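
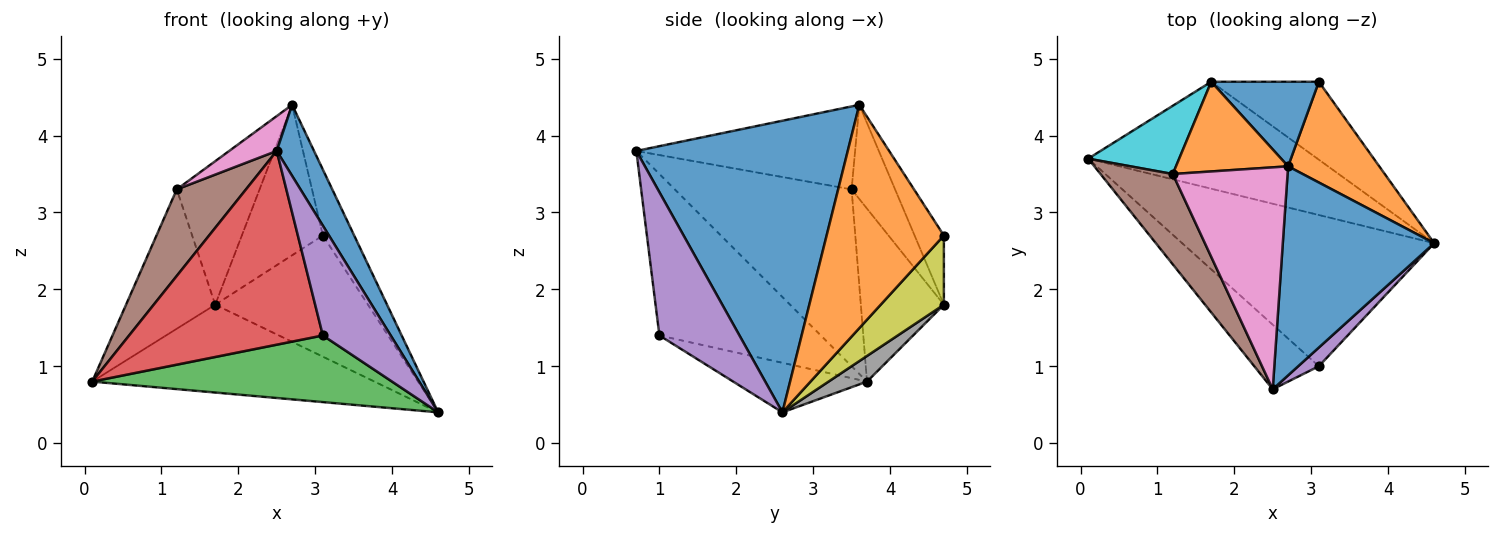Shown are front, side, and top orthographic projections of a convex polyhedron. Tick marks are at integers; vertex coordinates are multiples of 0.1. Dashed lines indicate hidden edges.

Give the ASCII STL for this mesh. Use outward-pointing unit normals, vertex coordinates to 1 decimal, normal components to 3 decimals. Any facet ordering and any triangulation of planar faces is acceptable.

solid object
 facet normal 0.877 -0.155 0.455
  outer loop
   vertex 2.7 3.6 4.4
   vertex 2.5 0.7 3.8
   vertex 4.6 2.6 0.4
  endloop
 endfacet
 facet normal 0.899 0.240 0.367
  outer loop
   vertex 3.1 4.7 2.7
   vertex 2.7 3.6 4.4
   vertex 4.6 2.6 0.4
  endloop
 endfacet
 facet normal -0.177 -0.397 -0.901
  outer loop
   vertex 3.1 1.0 1.4
   vertex 0.1 3.7 0.8
   vertex 4.6 2.6 0.4
  endloop
 endfacet
 facet normal -0.620 -0.744 -0.248
  outer loop
   vertex 3.1 1.0 1.4
   vertex 2.5 0.7 3.8
   vertex 0.1 3.7 0.8
  endloop
 endfacet
 facet normal 0.758 -0.643 0.109
  outer loop
   vertex 3.1 1.0 1.4
   vertex 4.6 2.6 0.4
   vertex 2.5 0.7 3.8
  endloop
 endfacet
 facet normal -0.870 -0.341 0.356
  outer loop
   vertex 1.2 3.5 3.3
   vertex 0.1 3.7 0.8
   vertex 2.5 0.7 3.8
  endloop
 endfacet
 facet normal -0.581 -0.126 0.804
  outer loop
   vertex 1.2 3.5 3.3
   vertex 2.5 0.7 3.8
   vertex 2.7 3.6 4.4
  endloop
 endfacet
 facet normal 0.086 0.632 -0.770
  outer loop
   vertex 1.7 4.7 1.8
   vertex 4.6 2.6 0.4
   vertex 0.1 3.7 0.8
  endloop
 endfacet
 facet normal 0.329 0.794 -0.511
  outer loop
   vertex 1.7 4.7 1.8
   vertex 3.1 4.7 2.7
   vertex 4.6 2.6 0.4
  endloop
 endfacet
 facet normal -0.641 0.689 0.337
  outer loop
   vertex 1.7 4.7 1.8
   vertex 0.1 3.7 0.8
   vertex 1.2 3.5 3.3
  endloop
 endfacet
 facet normal -0.300 0.831 0.467
  outer loop
   vertex 1.7 4.7 1.8
   vertex 2.7 3.6 4.4
   vertex 3.1 4.7 2.7
  endloop
 endfacet
 facet normal -0.407 0.775 0.484
  outer loop
   vertex 1.7 4.7 1.8
   vertex 1.2 3.5 3.3
   vertex 2.7 3.6 4.4
  endloop
 endfacet
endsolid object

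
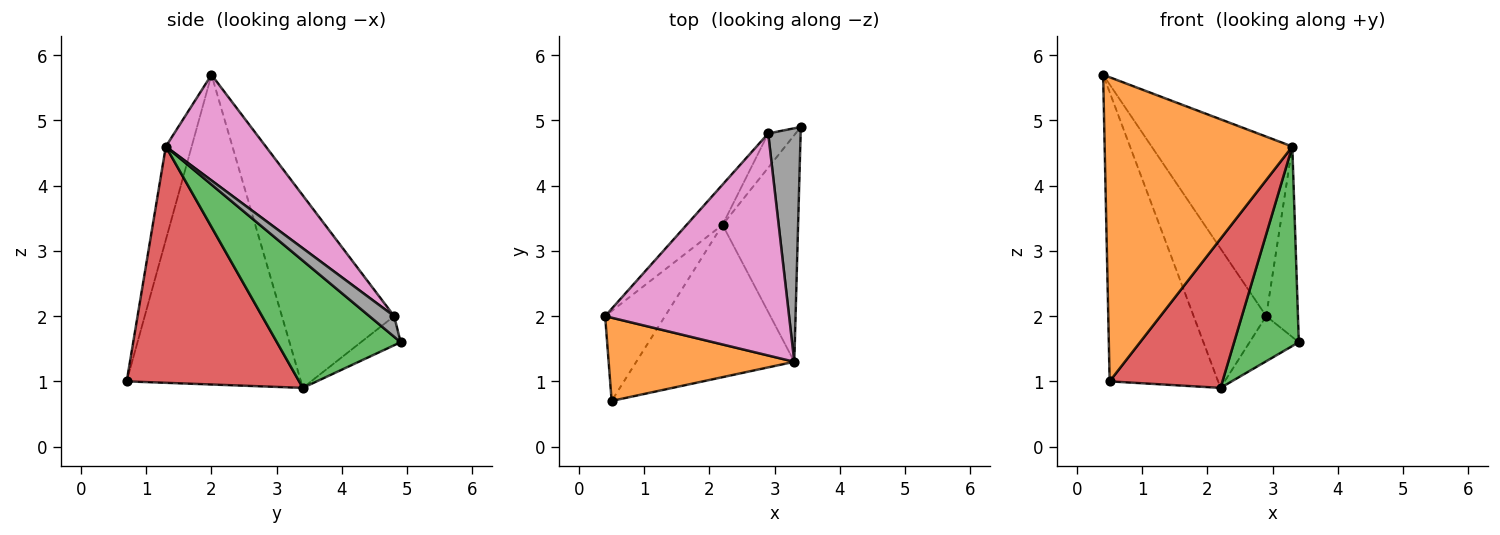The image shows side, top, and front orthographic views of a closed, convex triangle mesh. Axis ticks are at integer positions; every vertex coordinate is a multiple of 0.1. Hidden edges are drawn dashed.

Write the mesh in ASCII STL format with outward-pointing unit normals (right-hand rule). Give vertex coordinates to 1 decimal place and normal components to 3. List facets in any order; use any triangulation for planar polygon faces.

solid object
 facet normal -0.838 0.521 -0.162
  outer loop
   vertex 2.2 3.4 0.9
   vertex 0.5 0.7 1.0
   vertex 0.4 2.0 5.7
  endloop
 endfacet
 facet normal -0.132 -0.956 0.262
  outer loop
   vertex 3.3 1.3 4.6
   vertex 0.4 2.0 5.7
   vertex 0.5 0.7 1.0
  endloop
 endfacet
 facet normal 0.784 -0.410 -0.466
  outer loop
   vertex 3.3 1.3 4.6
   vertex 2.2 3.4 0.9
   vertex 3.4 4.9 1.6
  endloop
 endfacet
 facet normal 0.730 -0.478 -0.488
  outer loop
   vertex 3.3 1.3 4.6
   vertex 0.5 0.7 1.0
   vertex 2.2 3.4 0.9
  endloop
 endfacet
 facet normal -0.830 0.536 -0.155
  outer loop
   vertex 2.9 4.8 2.0
   vertex 2.2 3.4 0.9
   vertex 0.4 2.0 5.7
  endloop
 endfacet
 facet normal -0.541 0.670 -0.509
  outer loop
   vertex 2.9 4.8 2.0
   vertex 3.4 4.9 1.6
   vertex 2.2 3.4 0.9
  endloop
 endfacet
 facet normal 0.408 0.574 0.710
  outer loop
   vertex 2.9 4.8 2.0
   vertex 0.4 2.0 5.7
   vertex 3.3 1.3 4.6
  endloop
 endfacet
 facet normal 0.443 0.567 0.695
  outer loop
   vertex 2.9 4.8 2.0
   vertex 3.3 1.3 4.6
   vertex 3.4 4.9 1.6
  endloop
 endfacet
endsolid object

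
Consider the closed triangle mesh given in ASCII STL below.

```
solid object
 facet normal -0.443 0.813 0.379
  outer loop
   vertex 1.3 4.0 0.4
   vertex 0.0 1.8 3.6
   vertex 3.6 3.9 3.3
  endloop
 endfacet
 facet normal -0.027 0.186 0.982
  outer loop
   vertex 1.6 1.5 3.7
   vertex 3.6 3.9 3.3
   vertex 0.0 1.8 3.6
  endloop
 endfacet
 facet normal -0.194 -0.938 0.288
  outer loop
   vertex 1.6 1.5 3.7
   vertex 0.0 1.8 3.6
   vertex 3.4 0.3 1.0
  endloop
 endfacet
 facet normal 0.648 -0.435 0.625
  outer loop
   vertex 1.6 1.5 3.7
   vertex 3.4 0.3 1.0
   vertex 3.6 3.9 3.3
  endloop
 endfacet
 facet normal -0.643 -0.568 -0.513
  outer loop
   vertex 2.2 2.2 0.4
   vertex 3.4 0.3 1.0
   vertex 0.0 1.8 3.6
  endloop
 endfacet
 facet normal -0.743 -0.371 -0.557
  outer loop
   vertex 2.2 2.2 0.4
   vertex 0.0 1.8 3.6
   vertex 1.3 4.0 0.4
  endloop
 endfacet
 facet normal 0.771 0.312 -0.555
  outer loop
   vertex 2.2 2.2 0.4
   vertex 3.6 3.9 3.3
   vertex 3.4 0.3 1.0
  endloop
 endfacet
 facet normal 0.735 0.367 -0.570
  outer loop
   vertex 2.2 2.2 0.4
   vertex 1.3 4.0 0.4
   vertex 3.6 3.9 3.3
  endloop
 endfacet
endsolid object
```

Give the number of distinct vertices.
6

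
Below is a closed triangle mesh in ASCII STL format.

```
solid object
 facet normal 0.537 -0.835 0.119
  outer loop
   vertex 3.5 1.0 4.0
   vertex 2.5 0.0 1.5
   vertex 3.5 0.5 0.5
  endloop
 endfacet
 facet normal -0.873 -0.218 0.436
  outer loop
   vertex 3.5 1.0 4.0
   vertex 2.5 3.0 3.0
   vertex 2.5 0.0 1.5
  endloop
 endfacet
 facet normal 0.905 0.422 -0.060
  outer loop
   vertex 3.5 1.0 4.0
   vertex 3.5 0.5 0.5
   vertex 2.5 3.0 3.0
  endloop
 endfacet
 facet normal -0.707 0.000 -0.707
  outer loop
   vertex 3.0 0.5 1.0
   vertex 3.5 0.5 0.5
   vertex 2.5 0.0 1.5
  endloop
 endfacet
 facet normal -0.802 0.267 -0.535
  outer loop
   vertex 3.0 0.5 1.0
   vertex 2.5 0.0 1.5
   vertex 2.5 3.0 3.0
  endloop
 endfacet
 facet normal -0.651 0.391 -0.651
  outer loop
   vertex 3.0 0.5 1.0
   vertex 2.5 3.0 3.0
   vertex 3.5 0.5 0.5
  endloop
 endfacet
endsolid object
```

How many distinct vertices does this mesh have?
5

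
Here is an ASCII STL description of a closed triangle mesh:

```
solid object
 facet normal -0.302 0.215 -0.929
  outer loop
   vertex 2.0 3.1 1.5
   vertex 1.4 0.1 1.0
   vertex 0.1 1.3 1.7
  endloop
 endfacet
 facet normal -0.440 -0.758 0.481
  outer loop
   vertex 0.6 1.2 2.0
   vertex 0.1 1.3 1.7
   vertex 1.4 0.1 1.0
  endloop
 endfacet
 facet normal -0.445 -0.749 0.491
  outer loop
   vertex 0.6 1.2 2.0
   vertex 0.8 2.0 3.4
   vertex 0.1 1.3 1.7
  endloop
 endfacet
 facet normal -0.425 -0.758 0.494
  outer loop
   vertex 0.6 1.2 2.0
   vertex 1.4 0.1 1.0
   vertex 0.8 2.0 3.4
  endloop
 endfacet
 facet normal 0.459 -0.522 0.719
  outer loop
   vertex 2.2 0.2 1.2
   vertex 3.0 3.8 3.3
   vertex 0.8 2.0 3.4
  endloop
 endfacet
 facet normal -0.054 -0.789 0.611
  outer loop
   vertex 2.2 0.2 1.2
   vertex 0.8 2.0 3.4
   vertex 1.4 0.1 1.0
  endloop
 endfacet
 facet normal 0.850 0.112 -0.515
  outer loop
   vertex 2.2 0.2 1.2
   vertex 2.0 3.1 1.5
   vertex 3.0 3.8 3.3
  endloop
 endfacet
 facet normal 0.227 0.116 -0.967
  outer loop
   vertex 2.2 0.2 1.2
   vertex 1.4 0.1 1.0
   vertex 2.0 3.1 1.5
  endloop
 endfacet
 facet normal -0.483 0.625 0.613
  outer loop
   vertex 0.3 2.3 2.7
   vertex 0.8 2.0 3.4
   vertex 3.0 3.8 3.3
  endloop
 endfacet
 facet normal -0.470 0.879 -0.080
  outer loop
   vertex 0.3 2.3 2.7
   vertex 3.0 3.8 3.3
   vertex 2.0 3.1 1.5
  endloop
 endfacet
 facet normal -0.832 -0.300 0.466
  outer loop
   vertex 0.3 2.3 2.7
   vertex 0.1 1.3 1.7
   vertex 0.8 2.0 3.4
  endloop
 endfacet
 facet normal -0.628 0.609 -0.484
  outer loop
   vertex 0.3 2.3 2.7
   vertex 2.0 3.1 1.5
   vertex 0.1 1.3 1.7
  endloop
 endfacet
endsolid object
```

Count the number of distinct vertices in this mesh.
8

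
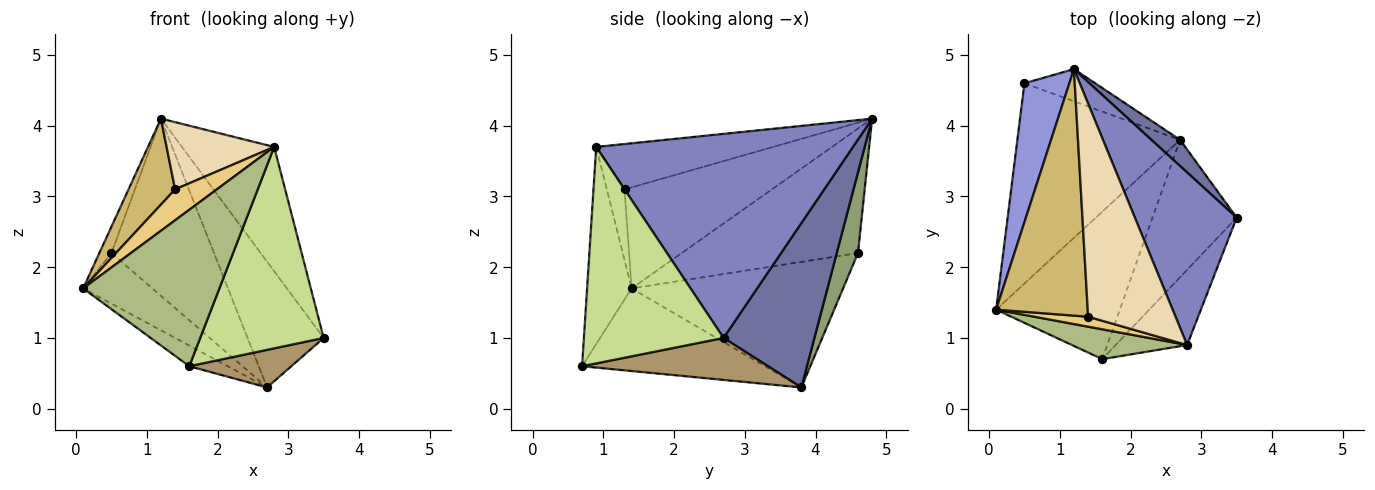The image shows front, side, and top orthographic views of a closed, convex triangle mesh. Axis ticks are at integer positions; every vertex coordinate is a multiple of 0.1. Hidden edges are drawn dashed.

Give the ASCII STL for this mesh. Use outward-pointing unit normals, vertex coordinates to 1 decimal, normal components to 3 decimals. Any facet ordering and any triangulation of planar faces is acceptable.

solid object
 facet normal 0.760 0.637 0.132
  outer loop
   vertex 2.7 3.8 0.3
   vertex 1.2 4.8 4.1
   vertex 3.5 2.7 1.0
  endloop
 endfacet
 facet normal 0.852 0.306 0.425
  outer loop
   vertex 2.8 0.9 3.7
   vertex 3.5 2.7 1.0
   vertex 1.2 4.8 4.1
  endloop
 endfacet
 facet normal -0.939 0.064 0.339
  outer loop
   vertex 0.5 4.6 2.2
   vertex 0.1 1.4 1.7
   vertex 1.2 4.8 4.1
  endloop
 endfacet
 facet normal -0.599 0.196 -0.776
  outer loop
   vertex 0.5 4.6 2.2
   vertex 2.7 3.8 0.3
   vertex 0.1 1.4 1.7
  endloop
 endfacet
 facet normal 0.199 0.964 -0.175
  outer loop
   vertex 0.5 4.6 2.2
   vertex 1.2 4.8 4.1
   vertex 2.7 3.8 0.3
  endloop
 endfacet
 facet normal -0.305 -0.935 0.179
  outer loop
   vertex 1.6 0.7 0.6
   vertex 2.8 0.9 3.7
   vertex 0.1 1.4 1.7
  endloop
 endfacet
 facet normal 0.727 -0.643 -0.240
  outer loop
   vertex 1.6 0.7 0.6
   vertex 3.5 2.7 1.0
   vertex 2.8 0.9 3.7
  endloop
 endfacet
 facet normal -0.552 0.116 -0.826
  outer loop
   vertex 1.6 0.7 0.6
   vertex 0.1 1.4 1.7
   vertex 2.7 3.8 0.3
  endloop
 endfacet
 facet normal 0.433 -0.238 -0.869
  outer loop
   vertex 1.6 0.7 0.6
   vertex 2.7 3.8 0.3
   vertex 3.5 2.7 1.0
  endloop
 endfacet
 facet normal -0.722 -0.228 0.654
  outer loop
   vertex 1.4 1.3 3.1
   vertex 1.2 4.8 4.1
   vertex 0.1 1.4 1.7
  endloop
 endfacet
 facet normal -0.374 -0.883 0.284
  outer loop
   vertex 1.4 1.3 3.1
   vertex 0.1 1.4 1.7
   vertex 2.8 0.9 3.7
  endloop
 endfacet
 facet normal -0.443 -0.270 0.855
  outer loop
   vertex 1.4 1.3 3.1
   vertex 2.8 0.9 3.7
   vertex 1.2 4.8 4.1
  endloop
 endfacet
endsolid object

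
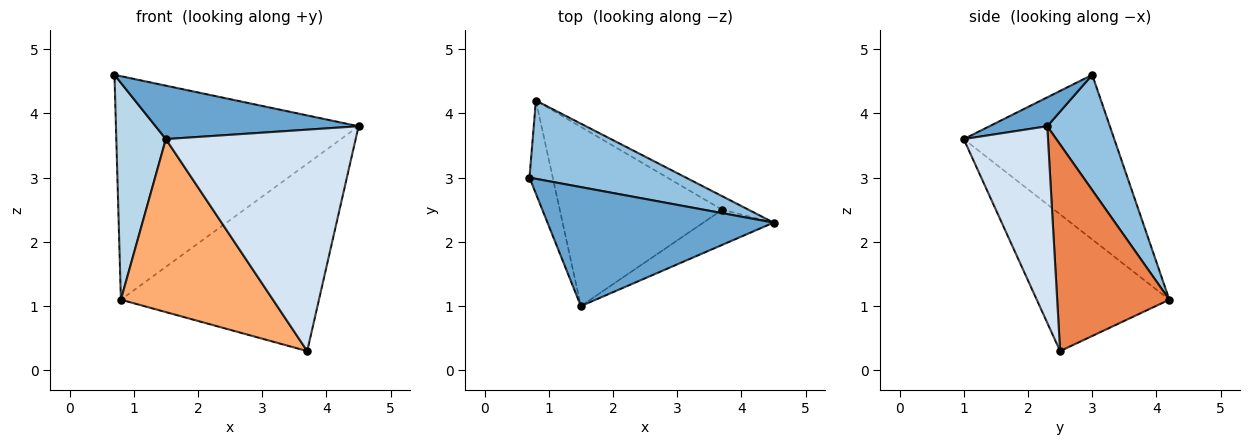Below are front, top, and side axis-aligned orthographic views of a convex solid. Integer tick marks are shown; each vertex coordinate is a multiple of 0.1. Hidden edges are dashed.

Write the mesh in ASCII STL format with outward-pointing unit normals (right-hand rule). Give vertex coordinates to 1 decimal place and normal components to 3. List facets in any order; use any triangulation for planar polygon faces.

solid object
 facet normal 0.116 -0.407 0.906
  outer loop
   vertex 1.5 1.0 3.6
   vertex 4.5 2.3 3.8
   vertex 0.7 3.0 4.6
  endloop
 endfacet
 facet normal 0.237 0.917 0.321
  outer loop
   vertex 0.8 4.2 1.1
   vertex 0.7 3.0 4.6
   vertex 4.5 2.3 3.8
  endloop
 endfacet
 facet normal -0.941 -0.310 -0.133
  outer loop
   vertex 0.8 4.2 1.1
   vertex 1.5 1.0 3.6
   vertex 0.7 3.0 4.6
  endloop
 endfacet
 facet normal 0.402 -0.905 -0.143
  outer loop
   vertex 3.7 2.5 0.3
   vertex 4.5 2.3 3.8
   vertex 1.5 1.0 3.6
  endloop
 endfacet
 facet normal 0.492 0.868 -0.063
  outer loop
   vertex 3.7 2.5 0.3
   vertex 0.8 4.2 1.1
   vertex 4.5 2.3 3.8
  endloop
 endfacet
 facet normal -0.518 -0.594 -0.615
  outer loop
   vertex 3.7 2.5 0.3
   vertex 1.5 1.0 3.6
   vertex 0.8 4.2 1.1
  endloop
 endfacet
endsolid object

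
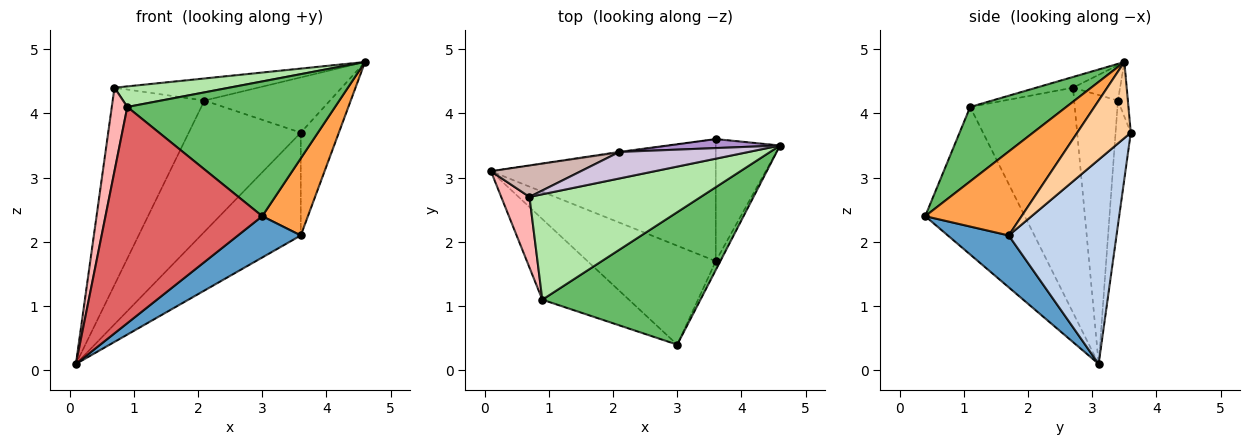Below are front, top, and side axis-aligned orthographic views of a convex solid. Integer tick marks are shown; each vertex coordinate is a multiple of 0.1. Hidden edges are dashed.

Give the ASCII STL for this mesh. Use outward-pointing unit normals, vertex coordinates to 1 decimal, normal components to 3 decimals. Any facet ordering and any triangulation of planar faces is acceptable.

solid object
 facet normal 0.350 -0.361 -0.865
  outer loop
   vertex 3.6 1.7 2.1
   vertex 3.0 0.4 2.4
   vertex 0.1 3.1 0.1
  endloop
 endfacet
 facet normal 0.571 0.529 -0.628
  outer loop
   vertex 3.6 1.7 2.1
   vertex 0.1 3.1 0.1
   vertex 3.6 3.6 3.7
  endloop
 endfacet
 facet normal 0.903 -0.428 -0.049
  outer loop
   vertex 3.6 1.7 2.1
   vertex 4.6 3.5 4.8
   vertex 3.0 0.4 2.4
  endloop
 endfacet
 facet normal 0.671 0.477 -0.567
  outer loop
   vertex 3.6 1.7 2.1
   vertex 3.6 3.6 3.7
   vertex 4.6 3.5 4.8
  endloop
 endfacet
 facet normal 0.313 -0.677 0.666
  outer loop
   vertex 0.9 1.1 4.1
   vertex 3.0 0.4 2.4
   vertex 4.6 3.5 4.8
  endloop
 endfacet
 facet normal -0.061 -0.191 0.980
  outer loop
   vertex 0.9 1.1 4.1
   vertex 4.6 3.5 4.8
   vertex 0.7 2.7 4.4
  endloop
 endfacet
 facet normal -0.511 -0.805 -0.300
  outer loop
   vertex 0.9 1.1 4.1
   vertex 0.1 3.1 0.1
   vertex 3.0 0.4 2.4
  endloop
 endfacet
 facet normal -0.982 -0.146 0.123
  outer loop
   vertex 0.9 1.1 4.1
   vertex 0.7 2.7 4.4
   vertex 0.1 3.1 0.1
  endloop
 endfacet
 facet normal -0.078 0.984 0.160
  outer loop
   vertex 2.1 3.4 4.2
   vertex 4.6 3.5 4.8
   vertex 3.6 3.6 3.7
  endloop
 endfacet
 facet normal -0.206 0.626 0.752
  outer loop
   vertex 2.1 3.4 4.2
   vertex 0.7 2.7 4.4
   vertex 4.6 3.5 4.8
  endloop
 endfacet
 facet normal -0.134 0.991 -0.007
  outer loop
   vertex 2.1 3.4 4.2
   vertex 3.6 3.6 3.7
   vertex 0.1 3.1 0.1
  endloop
 endfacet
 facet normal -0.426 0.893 0.143
  outer loop
   vertex 2.1 3.4 4.2
   vertex 0.1 3.1 0.1
   vertex 0.7 2.7 4.4
  endloop
 endfacet
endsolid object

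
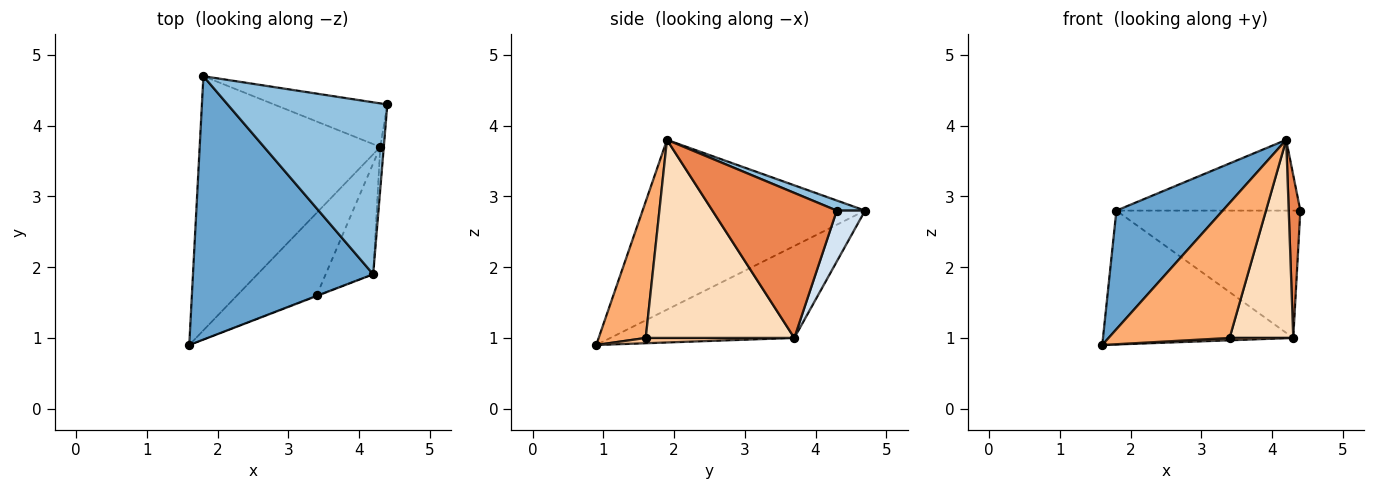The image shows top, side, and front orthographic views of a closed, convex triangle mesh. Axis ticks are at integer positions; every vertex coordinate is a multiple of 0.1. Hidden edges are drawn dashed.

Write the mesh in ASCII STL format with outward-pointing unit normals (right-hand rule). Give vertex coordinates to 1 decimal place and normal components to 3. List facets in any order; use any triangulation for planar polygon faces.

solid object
 facet normal -0.652 -0.312 0.692
  outer loop
   vertex 4.2 1.9 3.8
   vertex 1.8 4.7 2.8
   vertex 1.6 0.9 0.9
  endloop
 endfacet
 facet normal 0.058 0.380 0.923
  outer loop
   vertex 4.2 1.9 3.8
   vertex 4.4 4.3 2.8
   vertex 1.8 4.7 2.8
  endloop
 endfacet
 facet normal -0.411 0.425 -0.807
  outer loop
   vertex 4.3 3.7 1.0
   vertex 1.6 0.9 0.9
   vertex 1.8 4.7 2.8
  endloop
 endfacet
 facet normal 0.144 0.936 -0.320
  outer loop
   vertex 4.3 3.7 1.0
   vertex 1.8 4.7 2.8
   vertex 4.4 4.3 2.8
  endloop
 endfacet
 facet normal 0.995 -0.093 -0.024
  outer loop
   vertex 4.3 3.7 1.0
   vertex 4.4 4.3 2.8
   vertex 4.2 1.9 3.8
  endloop
 endfacet
 facet normal 0.363 -0.932 -0.004
  outer loop
   vertex 3.4 1.6 1.0
   vertex 4.2 1.9 3.8
   vertex 1.6 0.9 0.9
  endloop
 endfacet
 facet normal 0.066 -0.028 -0.997
  outer loop
   vertex 3.4 1.6 1.0
   vertex 1.6 0.9 0.9
   vertex 4.3 3.7 1.0
  endloop
 endfacet
 facet normal 0.898 -0.385 -0.215
  outer loop
   vertex 3.4 1.6 1.0
   vertex 4.3 3.7 1.0
   vertex 4.2 1.9 3.8
  endloop
 endfacet
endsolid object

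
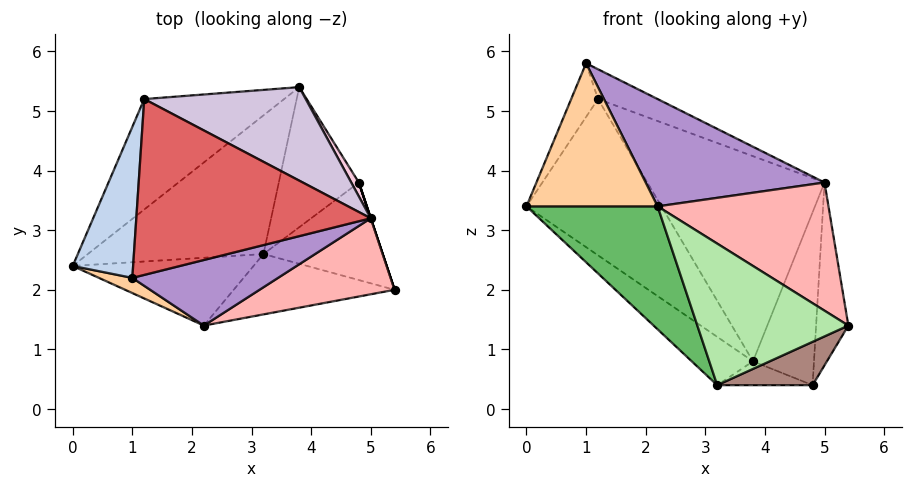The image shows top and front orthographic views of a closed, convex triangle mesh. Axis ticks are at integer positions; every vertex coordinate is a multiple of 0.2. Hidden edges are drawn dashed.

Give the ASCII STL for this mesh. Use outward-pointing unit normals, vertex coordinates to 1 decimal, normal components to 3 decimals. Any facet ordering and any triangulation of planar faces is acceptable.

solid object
 facet normal -0.721 0.566 -0.400
  outer loop
   vertex 1.2 5.2 5.2
   vertex 3.8 5.4 0.8
   vertex 0.0 2.4 3.4
  endloop
 endfacet
 facet normal -0.910 0.139 0.391
  outer loop
   vertex 1.2 5.2 5.2
   vertex 0.0 2.4 3.4
   vertex 1.0 2.2 5.8
  endloop
 endfacet
 facet normal -0.671 0.244 -0.700
  outer loop
   vertex 3.2 2.6 0.4
   vertex 0.0 2.4 3.4
   vertex 3.8 5.4 0.8
  endloop
 endfacet
 facet normal -0.412 -0.906 0.096
  outer loop
   vertex 2.2 1.4 3.4
   vertex 1.0 2.2 5.8
   vertex 0.0 2.4 3.4
  endloop
 endfacet
 facet normal -0.370 -0.814 -0.449
  outer loop
   vertex 2.2 1.4 3.4
   vertex 0.0 2.4 3.4
   vertex 3.2 2.6 0.4
  endloop
 endfacet
 facet normal -0.072 -0.917 -0.391
  outer loop
   vertex 2.2 1.4 3.4
   vertex 3.2 2.6 0.4
   vertex 5.4 2.0 1.4
  endloop
 endfacet
 facet normal 0.411 0.152 0.899
  outer loop
   vertex 5.0 3.2 3.8
   vertex 1.2 5.2 5.2
   vertex 1.0 2.2 5.8
  endloop
 endfacet
 facet normal 0.433 -0.775 0.460
  outer loop
   vertex 5.0 3.2 3.8
   vertex 2.2 1.4 3.4
   vertex 5.4 2.0 1.4
  endloop
 endfacet
 facet normal 0.428 -0.771 0.471
  outer loop
   vertex 5.0 3.2 3.8
   vertex 1.0 2.2 5.8
   vertex 2.2 1.4 3.4
  endloop
 endfacet
 facet normal 0.534 0.769 0.351
  outer loop
   vertex 5.0 3.2 3.8
   vertex 3.8 5.4 0.8
   vertex 1.2 5.2 5.2
  endloop
 endfacet
 facet normal 0.291 -0.389 -0.874
  outer loop
   vertex 4.8 3.8 0.4
   vertex 5.4 2.0 1.4
   vertex 3.2 2.6 0.4
  endloop
 endfacet
 facet normal -0.125 0.166 -0.978
  outer loop
   vertex 4.8 3.8 0.4
   vertex 3.2 2.6 0.4
   vertex 3.8 5.4 0.8
  endloop
 endfacet
 facet normal 0.949 0.316 0.000
  outer loop
   vertex 4.8 3.8 0.4
   vertex 5.0 3.2 3.8
   vertex 5.4 2.0 1.4
  endloop
 endfacet
 facet normal 0.852 0.522 0.042
  outer loop
   vertex 4.8 3.8 0.4
   vertex 3.8 5.4 0.8
   vertex 5.0 3.2 3.8
  endloop
 endfacet
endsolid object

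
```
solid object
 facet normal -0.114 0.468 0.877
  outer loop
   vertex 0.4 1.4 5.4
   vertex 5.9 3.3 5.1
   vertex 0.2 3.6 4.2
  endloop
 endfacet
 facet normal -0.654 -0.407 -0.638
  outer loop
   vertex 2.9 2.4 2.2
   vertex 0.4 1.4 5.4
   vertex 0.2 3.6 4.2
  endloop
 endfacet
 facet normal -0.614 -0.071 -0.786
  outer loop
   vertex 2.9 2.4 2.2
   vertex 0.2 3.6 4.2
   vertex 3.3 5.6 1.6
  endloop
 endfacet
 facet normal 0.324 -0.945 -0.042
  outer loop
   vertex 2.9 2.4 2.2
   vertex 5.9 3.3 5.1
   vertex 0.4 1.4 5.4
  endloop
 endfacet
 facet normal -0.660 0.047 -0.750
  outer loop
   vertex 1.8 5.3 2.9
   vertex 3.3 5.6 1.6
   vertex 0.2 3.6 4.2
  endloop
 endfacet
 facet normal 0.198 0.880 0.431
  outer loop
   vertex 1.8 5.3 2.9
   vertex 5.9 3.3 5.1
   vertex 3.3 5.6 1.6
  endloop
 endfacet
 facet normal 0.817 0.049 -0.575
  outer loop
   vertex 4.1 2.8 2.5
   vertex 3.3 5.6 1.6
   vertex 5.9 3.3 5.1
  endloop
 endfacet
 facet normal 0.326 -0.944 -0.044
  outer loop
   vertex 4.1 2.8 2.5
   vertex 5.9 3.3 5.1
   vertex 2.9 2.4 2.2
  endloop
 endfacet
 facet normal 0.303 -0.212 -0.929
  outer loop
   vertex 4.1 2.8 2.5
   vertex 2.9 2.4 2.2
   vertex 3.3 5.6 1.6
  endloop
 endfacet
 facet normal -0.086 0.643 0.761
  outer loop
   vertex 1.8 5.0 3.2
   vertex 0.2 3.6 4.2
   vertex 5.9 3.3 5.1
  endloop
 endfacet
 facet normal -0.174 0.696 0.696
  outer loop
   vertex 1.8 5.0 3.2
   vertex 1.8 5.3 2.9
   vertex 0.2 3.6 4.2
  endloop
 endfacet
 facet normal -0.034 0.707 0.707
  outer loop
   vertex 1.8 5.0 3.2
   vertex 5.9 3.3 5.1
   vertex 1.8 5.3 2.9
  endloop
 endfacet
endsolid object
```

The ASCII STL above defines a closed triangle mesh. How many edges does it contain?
18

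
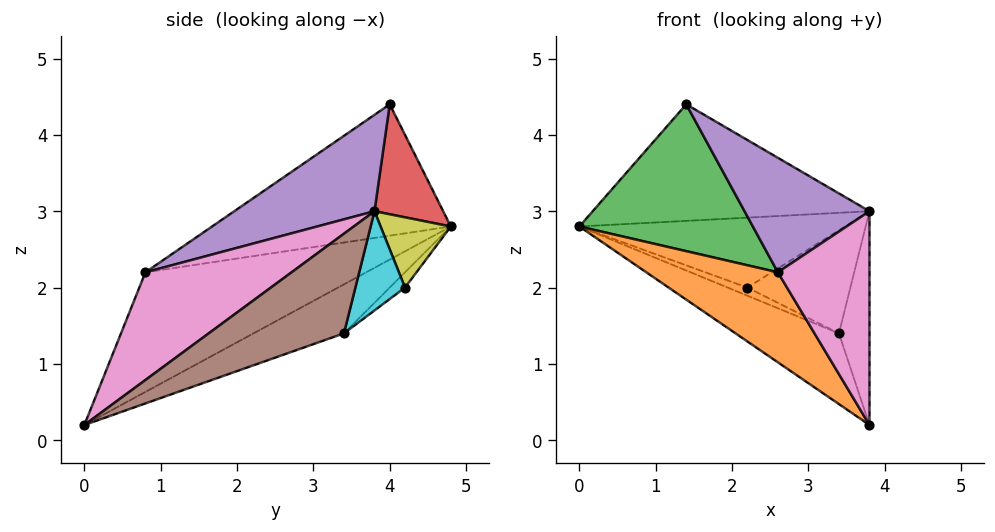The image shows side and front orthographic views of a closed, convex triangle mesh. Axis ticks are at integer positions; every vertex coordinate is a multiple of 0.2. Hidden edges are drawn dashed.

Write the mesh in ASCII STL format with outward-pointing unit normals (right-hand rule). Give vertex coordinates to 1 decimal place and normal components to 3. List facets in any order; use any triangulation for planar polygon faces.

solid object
 facet normal -0.258 0.294 -0.920
  outer loop
   vertex 3.4 3.4 1.4
   vertex 3.8 0.0 0.2
   vertex 0.0 4.8 2.8
  endloop
 endfacet
 facet normal -0.820 -0.489 -0.297
  outer loop
   vertex 2.6 0.8 2.2
   vertex 0.0 4.8 2.8
   vertex 3.8 0.0 0.2
  endloop
 endfacet
 facet normal -0.747 -0.543 0.382
  outer loop
   vertex 2.6 0.8 2.2
   vertex 1.4 4.0 4.4
   vertex 0.0 4.8 2.8
  endloop
 endfacet
 facet normal 0.232 0.936 0.265
  outer loop
   vertex 3.8 3.8 3.0
   vertex 0.0 4.8 2.8
   vertex 1.4 4.0 4.4
  endloop
 endfacet
 facet normal 0.439 -0.391 0.809
  outer loop
   vertex 3.8 3.8 3.0
   vertex 1.4 4.0 4.4
   vertex 2.6 0.8 2.2
  endloop
 endfacet
 facet normal 0.935 0.211 -0.286
  outer loop
   vertex 3.8 3.8 3.0
   vertex 3.8 0.0 0.2
   vertex 3.4 3.4 1.4
  endloop
 endfacet
 facet normal 0.687 -0.431 0.585
  outer loop
   vertex 3.8 3.8 3.0
   vertex 2.6 0.8 2.2
   vertex 3.8 0.0 0.2
  endloop
 endfacet
 facet normal -0.247 0.317 -0.916
  outer loop
   vertex 2.2 4.2 2.0
   vertex 3.4 3.4 1.4
   vertex 0.0 4.8 2.8
  endloop
 endfacet
 facet normal 0.256 0.967 -0.022
  outer loop
   vertex 2.2 4.2 2.0
   vertex 0.0 4.8 2.8
   vertex 3.8 3.8 3.0
  endloop
 endfacet
 facet normal 0.412 0.855 -0.317
  outer loop
   vertex 2.2 4.2 2.0
   vertex 3.8 3.8 3.0
   vertex 3.4 3.4 1.4
  endloop
 endfacet
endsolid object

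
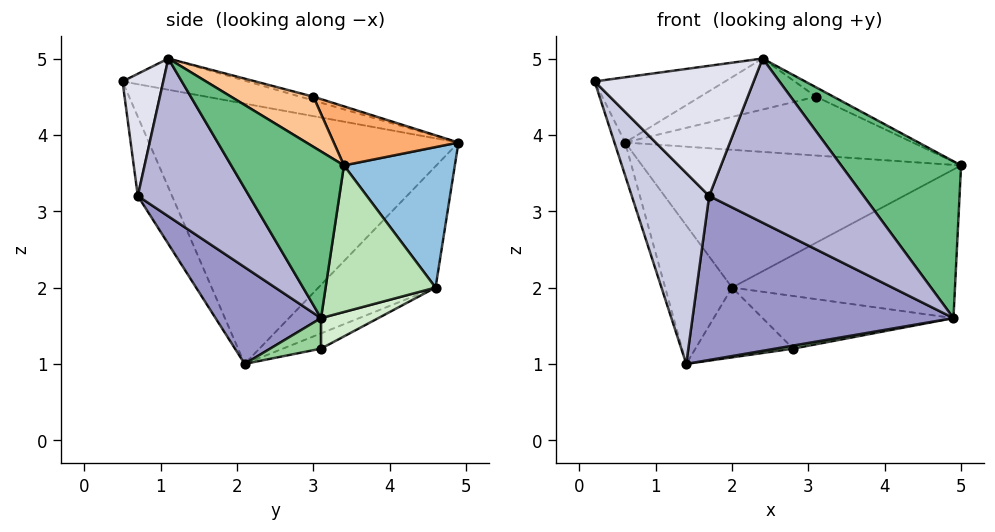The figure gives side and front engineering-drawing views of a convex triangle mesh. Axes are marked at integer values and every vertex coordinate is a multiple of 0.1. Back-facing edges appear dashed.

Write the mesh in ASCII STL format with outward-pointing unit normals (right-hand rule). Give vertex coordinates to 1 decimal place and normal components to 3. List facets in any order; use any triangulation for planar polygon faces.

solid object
 facet normal -0.955 0.033 -0.295
  outer loop
   vertex 1.4 2.1 1.0
   vertex 0.2 0.5 4.7
   vertex 0.6 4.9 3.9
  endloop
 endfacet
 facet normal 0.327 0.941 0.092
  outer loop
   vertex 2.0 4.6 2.0
   vertex 0.6 4.9 3.9
   vertex 5.0 3.4 3.6
  endloop
 endfacet
 facet normal -0.705 0.403 -0.583
  outer loop
   vertex 2.0 4.6 2.0
   vertex 1.4 2.1 1.0
   vertex 0.6 4.9 3.9
  endloop
 endfacet
 facet normal -0.184 0.192 0.964
  outer loop
   vertex 2.4 1.1 5.0
   vertex 0.6 4.9 3.9
   vertex 0.2 0.5 4.7
  endloop
 endfacet
 facet normal -0.156 0.399 -0.904
  outer loop
   vertex 2.8 3.1 1.2
   vertex 1.4 2.1 1.0
   vertex 2.0 4.6 2.0
  endloop
 endfacet
 facet normal 0.249 0.574 0.780
  outer loop
   vertex 3.1 3.0 4.5
   vertex 5.0 3.4 3.6
   vertex 0.6 4.9 3.9
  endloop
 endfacet
 facet normal 0.411 0.087 0.907
  outer loop
   vertex 3.1 3.0 4.5
   vertex 2.4 1.1 5.0
   vertex 5.0 3.4 3.6
  endloop
 endfacet
 facet normal -0.030 0.265 0.964
  outer loop
   vertex 3.1 3.0 4.5
   vertex 0.6 4.9 3.9
   vertex 2.4 1.1 5.0
  endloop
 endfacet
 facet normal 0.683 -0.727 0.075
  outer loop
   vertex 4.9 3.1 1.6
   vertex 5.0 3.4 3.6
   vertex 2.4 1.1 5.0
  endloop
 endfacet
 facet normal 0.187 -0.065 -0.980
  outer loop
   vertex 4.9 3.1 1.6
   vertex 1.4 2.1 1.0
   vertex 2.8 3.1 1.2
  endloop
 endfacet
 facet normal 0.437 0.886 -0.155
  outer loop
   vertex 4.9 3.1 1.6
   vertex 2.0 4.6 2.0
   vertex 5.0 3.4 3.6
  endloop
 endfacet
 facet normal 0.159 0.529 -0.834
  outer loop
   vertex 4.9 3.1 1.6
   vertex 2.8 3.1 1.2
   vertex 2.0 4.6 2.0
  endloop
 endfacet
 facet normal 0.316 -0.780 -0.540
  outer loop
   vertex 1.7 0.7 3.2
   vertex 1.4 2.1 1.0
   vertex 4.9 3.1 1.6
  endloop
 endfacet
 facet normal 0.584 -0.810 -0.047
  outer loop
   vertex 1.7 0.7 3.2
   vertex 4.9 3.1 1.6
   vertex 2.4 1.1 5.0
  endloop
 endfacet
 facet normal -0.358 -0.809 -0.466
  outer loop
   vertex 1.7 0.7 3.2
   vertex 0.2 0.5 4.7
   vertex 1.4 2.1 1.0
  endloop
 endfacet
 facet normal 0.246 -0.962 0.118
  outer loop
   vertex 1.7 0.7 3.2
   vertex 2.4 1.1 5.0
   vertex 0.2 0.5 4.7
  endloop
 endfacet
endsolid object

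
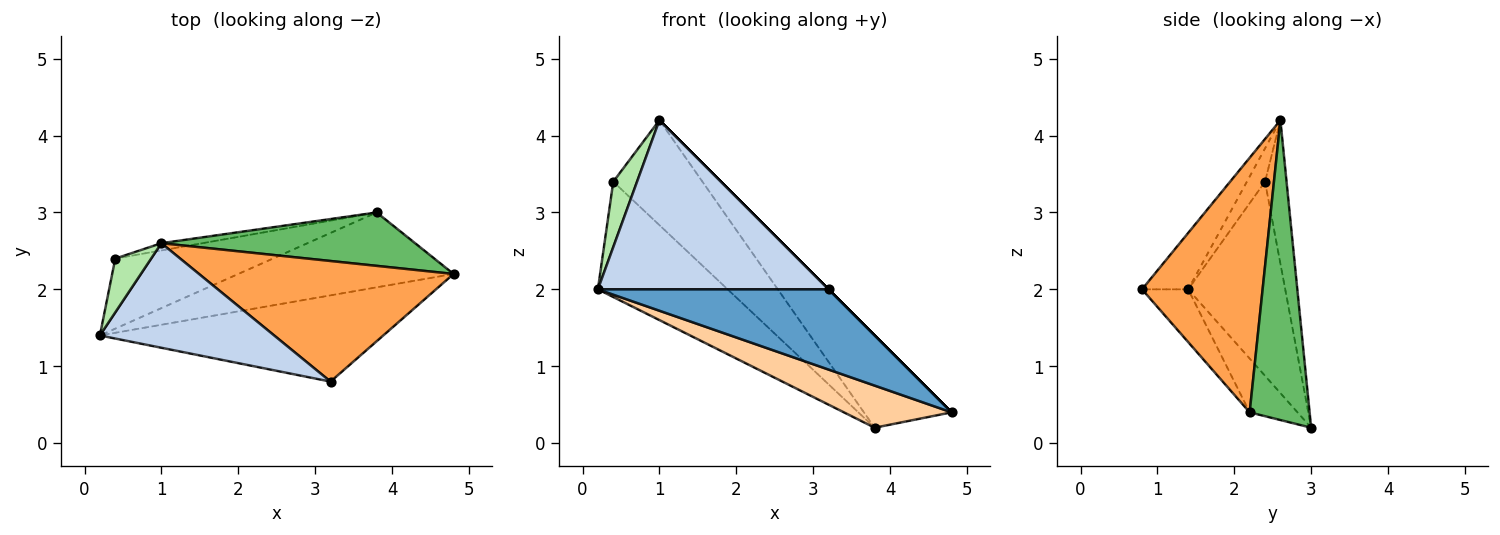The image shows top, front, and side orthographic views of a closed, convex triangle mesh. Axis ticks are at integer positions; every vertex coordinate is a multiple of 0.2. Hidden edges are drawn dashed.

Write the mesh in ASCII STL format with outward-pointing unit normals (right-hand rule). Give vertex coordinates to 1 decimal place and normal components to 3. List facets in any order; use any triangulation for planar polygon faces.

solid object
 facet normal -0.135 -0.675 -0.725
  outer loop
   vertex 3.2 0.8 2.0
   vertex 0.2 1.4 2.0
   vertex 4.8 2.2 0.4
  endloop
 endfacet
 facet normal -0.168 -0.839 0.518
  outer loop
   vertex 1.0 2.6 4.2
   vertex 0.2 1.4 2.0
   vertex 3.2 0.8 2.0
  endloop
 endfacet
 facet normal 0.707 0.000 0.707
  outer loop
   vertex 1.0 2.6 4.2
   vertex 3.2 0.8 2.0
   vertex 4.8 2.2 0.4
  endloop
 endfacet
 facet normal -0.213 -0.479 -0.852
  outer loop
   vertex 3.8 3.0 0.2
   vertex 4.8 2.2 0.4
   vertex 0.2 1.4 2.0
  endloop
 endfacet
 facet normal 0.510 0.745 0.431
  outer loop
   vertex 3.8 3.0 0.2
   vertex 1.0 2.6 4.2
   vertex 4.8 2.2 0.4
  endloop
 endfacet
 facet normal -0.508 -0.665 0.547
  outer loop
   vertex 0.4 2.4 3.4
   vertex 0.2 1.4 2.0
   vertex 1.0 2.6 4.2
  endloop
 endfacet
 facet normal -0.539 0.720 -0.437
  outer loop
   vertex 0.4 2.4 3.4
   vertex 3.8 3.0 0.2
   vertex 0.2 1.4 2.0
  endloop
 endfacet
 facet normal -0.234 0.970 -0.067
  outer loop
   vertex 0.4 2.4 3.4
   vertex 1.0 2.6 4.2
   vertex 3.8 3.0 0.2
  endloop
 endfacet
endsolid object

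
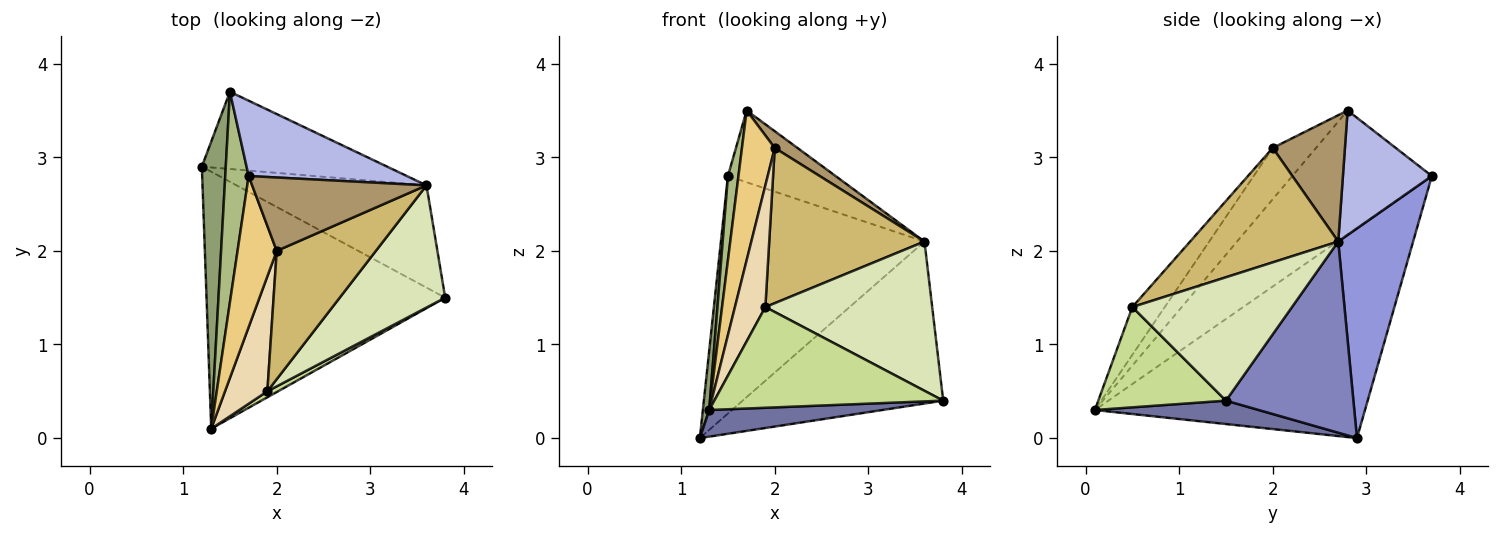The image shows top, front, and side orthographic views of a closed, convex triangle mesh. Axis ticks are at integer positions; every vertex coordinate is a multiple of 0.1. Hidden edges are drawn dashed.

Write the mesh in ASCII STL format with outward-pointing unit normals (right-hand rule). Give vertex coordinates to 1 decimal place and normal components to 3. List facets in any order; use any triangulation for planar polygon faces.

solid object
 facet normal 0.097 -0.103 -0.990
  outer loop
   vertex 1.3 0.1 0.3
   vertex 1.2 2.9 0.0
   vertex 3.8 1.5 0.4
  endloop
 endfacet
 facet normal 0.473 0.745 -0.470
  outer loop
   vertex 3.6 2.7 2.1
   vertex 3.8 1.5 0.4
   vertex 1.2 2.9 0.0
  endloop
 endfacet
 facet normal 0.330 0.898 -0.292
  outer loop
   vertex 1.5 3.7 2.8
   vertex 3.6 2.7 2.1
   vertex 1.2 2.9 0.0
  endloop
 endfacet
 facet normal 0.495 0.599 0.629
  outer loop
   vertex 1.5 3.7 2.8
   vertex 1.7 2.8 3.5
   vertex 3.6 2.7 2.1
  endloop
 endfacet
 facet normal -0.993 -0.023 0.113
  outer loop
   vertex 1.5 3.7 2.8
   vertex 1.2 2.9 0.0
   vertex 1.3 0.1 0.3
  endloop
 endfacet
 facet normal -0.980 -0.074 0.185
  outer loop
   vertex 1.5 3.7 2.8
   vertex 1.3 0.1 0.3
   vertex 1.7 2.8 3.5
  endloop
 endfacet
 facet normal 0.486 -0.872 0.052
  outer loop
   vertex 1.9 0.5 1.4
   vertex 1.3 0.1 0.3
   vertex 3.8 1.5 0.4
  endloop
 endfacet
 facet normal 0.595 -0.622 0.509
  outer loop
   vertex 1.9 0.5 1.4
   vertex 3.8 1.5 0.4
   vertex 3.6 2.7 2.1
  endloop
 endfacet
 facet normal 0.577 -0.182 0.796
  outer loop
   vertex 2.0 2.0 3.1
   vertex 3.6 2.7 2.1
   vertex 1.7 2.8 3.5
  endloop
 endfacet
 facet normal 0.592 -0.621 0.513
  outer loop
   vertex 2.0 2.0 3.1
   vertex 1.9 0.5 1.4
   vertex 3.6 2.7 2.1
  endloop
 endfacet
 facet normal -0.681 -0.515 0.520
  outer loop
   vertex 2.0 2.0 3.1
   vertex 1.7 2.8 3.5
   vertex 1.3 0.1 0.3
  endloop
 endfacet
 facet normal -0.612 -0.575 0.543
  outer loop
   vertex 2.0 2.0 3.1
   vertex 1.3 0.1 0.3
   vertex 1.9 0.5 1.4
  endloop
 endfacet
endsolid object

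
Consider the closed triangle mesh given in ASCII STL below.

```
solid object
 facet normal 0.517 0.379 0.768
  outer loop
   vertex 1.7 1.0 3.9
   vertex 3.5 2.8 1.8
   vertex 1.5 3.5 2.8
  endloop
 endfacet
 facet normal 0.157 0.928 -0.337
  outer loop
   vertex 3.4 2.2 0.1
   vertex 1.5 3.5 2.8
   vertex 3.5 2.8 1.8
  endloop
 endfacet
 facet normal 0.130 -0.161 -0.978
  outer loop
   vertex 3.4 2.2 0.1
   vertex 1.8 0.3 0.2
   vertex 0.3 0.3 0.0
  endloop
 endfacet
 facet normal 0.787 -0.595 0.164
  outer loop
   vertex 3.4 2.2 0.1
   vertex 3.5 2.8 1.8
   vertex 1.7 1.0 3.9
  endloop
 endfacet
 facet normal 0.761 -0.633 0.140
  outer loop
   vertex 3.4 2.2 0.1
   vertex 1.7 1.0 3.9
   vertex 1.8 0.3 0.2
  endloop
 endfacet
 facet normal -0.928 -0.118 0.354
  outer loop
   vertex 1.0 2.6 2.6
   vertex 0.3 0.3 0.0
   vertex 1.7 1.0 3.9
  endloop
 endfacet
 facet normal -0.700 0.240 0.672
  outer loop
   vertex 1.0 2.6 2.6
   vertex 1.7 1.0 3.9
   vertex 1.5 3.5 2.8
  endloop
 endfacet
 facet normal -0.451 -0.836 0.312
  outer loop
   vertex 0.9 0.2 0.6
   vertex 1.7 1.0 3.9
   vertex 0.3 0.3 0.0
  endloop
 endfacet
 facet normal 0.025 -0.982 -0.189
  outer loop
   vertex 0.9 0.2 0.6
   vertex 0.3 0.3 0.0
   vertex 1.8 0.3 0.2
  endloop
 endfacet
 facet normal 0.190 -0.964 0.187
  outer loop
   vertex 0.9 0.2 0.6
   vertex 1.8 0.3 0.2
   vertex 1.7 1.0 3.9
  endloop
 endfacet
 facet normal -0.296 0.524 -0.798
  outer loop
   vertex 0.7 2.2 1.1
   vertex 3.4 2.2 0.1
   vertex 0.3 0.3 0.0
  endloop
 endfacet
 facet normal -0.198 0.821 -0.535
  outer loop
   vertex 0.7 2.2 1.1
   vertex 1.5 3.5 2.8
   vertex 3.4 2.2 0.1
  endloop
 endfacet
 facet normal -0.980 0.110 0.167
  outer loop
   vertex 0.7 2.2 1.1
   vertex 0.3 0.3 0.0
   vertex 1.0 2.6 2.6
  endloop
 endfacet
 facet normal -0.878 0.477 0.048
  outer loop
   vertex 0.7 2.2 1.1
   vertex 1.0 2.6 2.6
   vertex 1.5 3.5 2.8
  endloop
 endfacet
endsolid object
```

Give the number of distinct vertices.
9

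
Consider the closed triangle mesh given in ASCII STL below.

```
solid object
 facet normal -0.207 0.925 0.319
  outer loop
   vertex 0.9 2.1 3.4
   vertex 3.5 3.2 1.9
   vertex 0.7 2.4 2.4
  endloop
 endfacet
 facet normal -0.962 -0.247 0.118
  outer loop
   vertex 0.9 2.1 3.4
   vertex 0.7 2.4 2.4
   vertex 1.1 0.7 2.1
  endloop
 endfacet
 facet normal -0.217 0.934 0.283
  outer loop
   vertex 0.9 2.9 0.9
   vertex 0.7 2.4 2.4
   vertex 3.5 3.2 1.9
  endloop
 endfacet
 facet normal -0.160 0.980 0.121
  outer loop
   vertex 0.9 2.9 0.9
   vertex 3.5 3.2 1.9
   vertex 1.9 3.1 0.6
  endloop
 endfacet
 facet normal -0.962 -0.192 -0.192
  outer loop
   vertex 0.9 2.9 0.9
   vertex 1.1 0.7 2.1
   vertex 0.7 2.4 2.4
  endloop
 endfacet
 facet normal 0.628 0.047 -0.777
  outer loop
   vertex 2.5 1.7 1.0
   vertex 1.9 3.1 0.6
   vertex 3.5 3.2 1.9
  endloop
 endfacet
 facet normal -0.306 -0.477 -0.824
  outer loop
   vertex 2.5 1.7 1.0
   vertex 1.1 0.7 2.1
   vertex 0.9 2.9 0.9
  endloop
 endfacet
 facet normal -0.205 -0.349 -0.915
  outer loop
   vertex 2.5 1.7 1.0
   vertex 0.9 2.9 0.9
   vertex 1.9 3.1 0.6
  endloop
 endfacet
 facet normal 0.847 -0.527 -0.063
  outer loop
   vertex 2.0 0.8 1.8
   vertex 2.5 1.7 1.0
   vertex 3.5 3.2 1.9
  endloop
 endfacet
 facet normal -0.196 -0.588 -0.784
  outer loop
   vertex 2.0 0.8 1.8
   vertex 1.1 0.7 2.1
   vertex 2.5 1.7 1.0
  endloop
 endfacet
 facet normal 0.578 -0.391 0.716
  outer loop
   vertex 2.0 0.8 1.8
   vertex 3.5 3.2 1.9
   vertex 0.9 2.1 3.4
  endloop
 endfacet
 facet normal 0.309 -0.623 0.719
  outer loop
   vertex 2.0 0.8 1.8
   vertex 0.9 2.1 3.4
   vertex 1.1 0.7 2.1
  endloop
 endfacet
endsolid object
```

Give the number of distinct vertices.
8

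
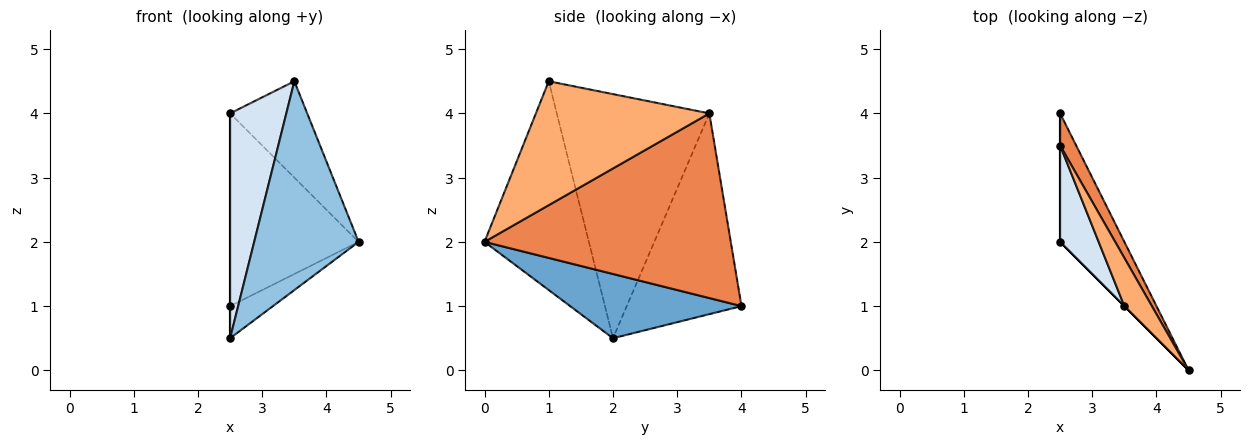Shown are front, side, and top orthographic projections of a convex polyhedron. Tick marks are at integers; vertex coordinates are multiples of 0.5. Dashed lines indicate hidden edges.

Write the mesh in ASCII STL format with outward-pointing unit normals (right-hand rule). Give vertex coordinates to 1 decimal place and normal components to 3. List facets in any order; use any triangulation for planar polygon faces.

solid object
 facet normal 0.696 0.174 -0.696
  outer loop
   vertex 2.5 4.0 1.0
   vertex 4.5 0.0 2.0
   vertex 2.5 2.0 0.5
  endloop
 endfacet
 facet normal -0.707 -0.707 0.000
  outer loop
   vertex 3.5 1.0 4.5
   vertex 2.5 2.0 0.5
   vertex 4.5 0.0 2.0
  endloop
 endfacet
 facet normal -1.000 0.000 0.000
  outer loop
   vertex 2.5 3.5 4.0
   vertex 2.5 4.0 1.0
   vertex 2.5 2.0 0.5
  endloop
 endfacet
 facet normal -0.928 -0.342 0.147
  outer loop
   vertex 2.5 3.5 4.0
   vertex 2.5 2.0 0.5
   vertex 3.5 1.0 4.5
  endloop
 endfacet
 facet normal 0.884 0.461 0.077
  outer loop
   vertex 2.5 3.5 4.0
   vertex 4.5 0.0 2.0
   vertex 2.5 4.0 1.0
  endloop
 endfacet
 facet normal 0.896 0.398 0.199
  outer loop
   vertex 2.5 3.5 4.0
   vertex 3.5 1.0 4.5
   vertex 4.5 0.0 2.0
  endloop
 endfacet
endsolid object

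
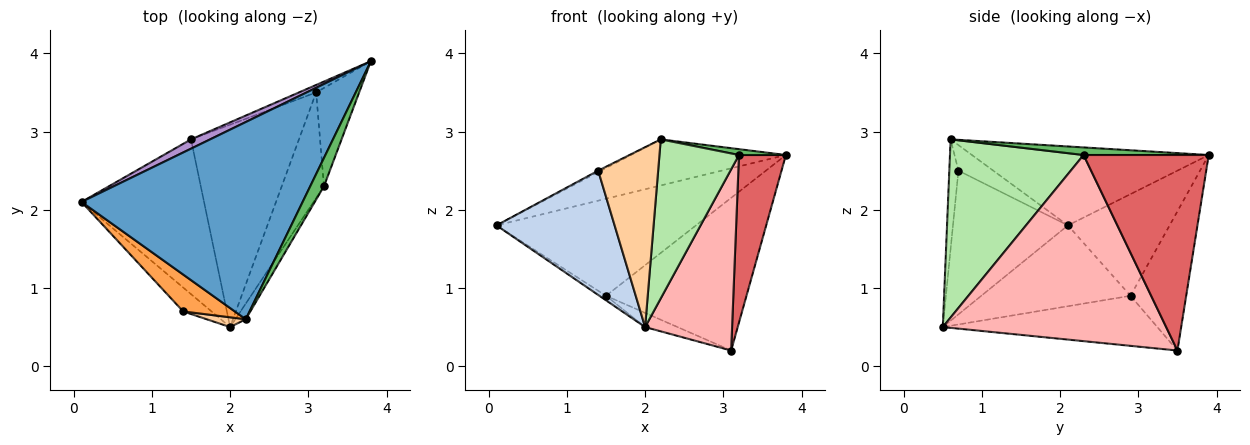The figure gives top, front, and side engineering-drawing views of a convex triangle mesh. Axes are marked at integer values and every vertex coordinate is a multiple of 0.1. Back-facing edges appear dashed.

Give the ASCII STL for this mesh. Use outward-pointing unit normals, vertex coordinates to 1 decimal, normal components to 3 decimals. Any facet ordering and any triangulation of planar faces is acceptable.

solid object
 facet normal -0.328 0.215 0.920
  outer loop
   vertex 2.2 0.6 2.9
   vertex 3.8 3.9 2.7
   vertex 0.1 2.1 1.8
  endloop
 endfacet
 facet normal -0.691 -0.710 -0.136
  outer loop
   vertex 1.4 0.7 2.5
   vertex 0.1 2.1 1.8
   vertex 2.0 0.5 0.5
  endloop
 endfacet
 facet normal -0.443 0.036 0.896
  outer loop
   vertex 1.4 0.7 2.5
   vertex 2.2 0.6 2.9
   vertex 0.1 2.1 1.8
  endloop
 endfacet
 facet normal -0.150 -0.987 0.054
  outer loop
   vertex 1.4 0.7 2.5
   vertex 2.0 0.5 0.5
   vertex 2.2 0.6 2.9
  endloop
 endfacet
 facet normal 0.475 -0.178 0.862
  outer loop
   vertex 3.2 2.3 2.7
   vertex 3.8 3.9 2.7
   vertex 2.2 0.6 2.9
  endloop
 endfacet
 facet normal 0.858 -0.511 -0.050
  outer loop
   vertex 3.2 2.3 2.7
   vertex 2.2 0.6 2.9
   vertex 2.0 0.5 0.5
  endloop
 endfacet
 facet normal 0.917 -0.344 -0.202
  outer loop
   vertex 3.2 2.3 2.7
   vertex 3.1 3.5 0.2
   vertex 3.8 3.9 2.7
  endloop
 endfacet
 facet normal 0.912 -0.355 -0.207
  outer loop
   vertex 3.2 2.3 2.7
   vertex 2.0 0.5 0.5
   vertex 3.1 3.5 0.2
  endloop
 endfacet
 facet normal -0.453 0.888 0.085
  outer loop
   vertex 1.5 2.9 0.9
   vertex 0.1 2.1 1.8
   vertex 3.8 3.9 2.7
  endloop
 endfacet
 facet normal -0.368 0.929 -0.046
  outer loop
   vertex 1.5 2.9 0.9
   vertex 3.8 3.9 2.7
   vertex 3.1 3.5 0.2
  endloop
 endfacet
 facet normal -0.550 0.024 -0.835
  outer loop
   vertex 1.5 2.9 0.9
   vertex 2.0 0.5 0.5
   vertex 0.1 2.1 1.8
  endloop
 endfacet
 facet normal -0.420 0.063 -0.905
  outer loop
   vertex 1.5 2.9 0.9
   vertex 3.1 3.5 0.2
   vertex 2.0 0.5 0.5
  endloop
 endfacet
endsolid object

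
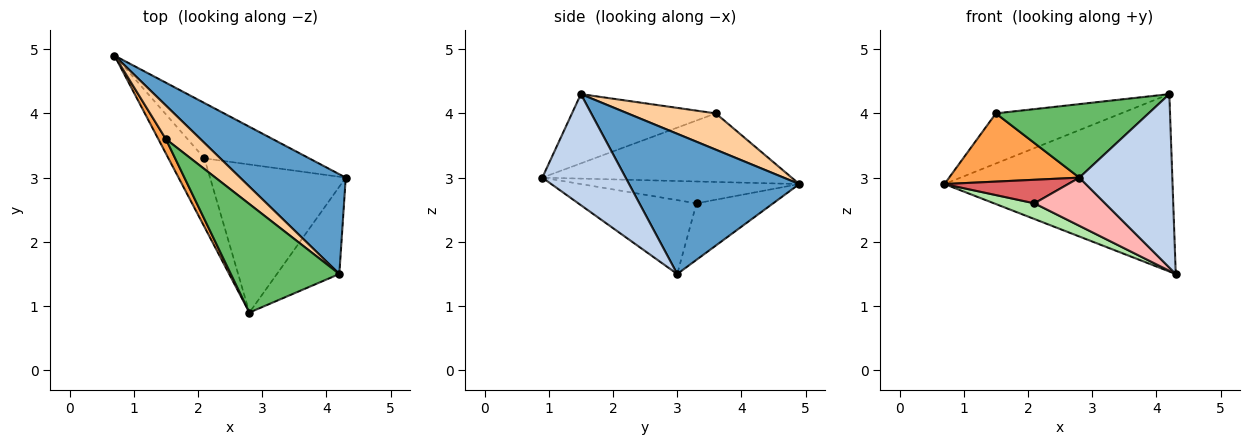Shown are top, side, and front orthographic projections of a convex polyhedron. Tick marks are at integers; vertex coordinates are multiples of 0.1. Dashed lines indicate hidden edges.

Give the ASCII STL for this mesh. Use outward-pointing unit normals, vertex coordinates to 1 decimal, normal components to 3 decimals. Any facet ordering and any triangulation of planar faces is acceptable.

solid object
 facet normal 0.545 0.731 0.411
  outer loop
   vertex 4.2 1.5 4.3
   vertex 4.3 3.0 1.5
   vertex 0.7 4.9 2.9
  endloop
 endfacet
 facet normal 0.625 -0.697 -0.351
  outer loop
   vertex 4.2 1.5 4.3
   vertex 2.8 0.9 3.0
   vertex 4.3 3.0 1.5
  endloop
 endfacet
 facet normal -0.882 -0.461 0.097
  outer loop
   vertex 1.5 3.6 4.0
   vertex 0.7 4.9 2.9
   vertex 2.8 0.9 3.0
  endloop
 endfacet
 facet normal 0.504 0.717 0.481
  outer loop
   vertex 1.5 3.6 4.0
   vertex 4.2 1.5 4.3
   vertex 0.7 4.9 2.9
  endloop
 endfacet
 facet normal -0.467 -0.496 0.732
  outer loop
   vertex 1.5 3.6 4.0
   vertex 2.8 0.9 3.0
   vertex 4.2 1.5 4.3
  endloop
 endfacet
 facet normal -0.460 -0.242 -0.854
  outer loop
   vertex 2.1 3.3 2.6
   vertex 0.7 4.9 2.9
   vertex 4.3 3.0 1.5
  endloop
 endfacet
 facet normal -0.498 -0.282 -0.820
  outer loop
   vertex 2.1 3.3 2.6
   vertex 2.8 0.9 3.0
   vertex 0.7 4.9 2.9
  endloop
 endfacet
 facet normal -0.460 -0.275 -0.844
  outer loop
   vertex 2.1 3.3 2.6
   vertex 4.3 3.0 1.5
   vertex 2.8 0.9 3.0
  endloop
 endfacet
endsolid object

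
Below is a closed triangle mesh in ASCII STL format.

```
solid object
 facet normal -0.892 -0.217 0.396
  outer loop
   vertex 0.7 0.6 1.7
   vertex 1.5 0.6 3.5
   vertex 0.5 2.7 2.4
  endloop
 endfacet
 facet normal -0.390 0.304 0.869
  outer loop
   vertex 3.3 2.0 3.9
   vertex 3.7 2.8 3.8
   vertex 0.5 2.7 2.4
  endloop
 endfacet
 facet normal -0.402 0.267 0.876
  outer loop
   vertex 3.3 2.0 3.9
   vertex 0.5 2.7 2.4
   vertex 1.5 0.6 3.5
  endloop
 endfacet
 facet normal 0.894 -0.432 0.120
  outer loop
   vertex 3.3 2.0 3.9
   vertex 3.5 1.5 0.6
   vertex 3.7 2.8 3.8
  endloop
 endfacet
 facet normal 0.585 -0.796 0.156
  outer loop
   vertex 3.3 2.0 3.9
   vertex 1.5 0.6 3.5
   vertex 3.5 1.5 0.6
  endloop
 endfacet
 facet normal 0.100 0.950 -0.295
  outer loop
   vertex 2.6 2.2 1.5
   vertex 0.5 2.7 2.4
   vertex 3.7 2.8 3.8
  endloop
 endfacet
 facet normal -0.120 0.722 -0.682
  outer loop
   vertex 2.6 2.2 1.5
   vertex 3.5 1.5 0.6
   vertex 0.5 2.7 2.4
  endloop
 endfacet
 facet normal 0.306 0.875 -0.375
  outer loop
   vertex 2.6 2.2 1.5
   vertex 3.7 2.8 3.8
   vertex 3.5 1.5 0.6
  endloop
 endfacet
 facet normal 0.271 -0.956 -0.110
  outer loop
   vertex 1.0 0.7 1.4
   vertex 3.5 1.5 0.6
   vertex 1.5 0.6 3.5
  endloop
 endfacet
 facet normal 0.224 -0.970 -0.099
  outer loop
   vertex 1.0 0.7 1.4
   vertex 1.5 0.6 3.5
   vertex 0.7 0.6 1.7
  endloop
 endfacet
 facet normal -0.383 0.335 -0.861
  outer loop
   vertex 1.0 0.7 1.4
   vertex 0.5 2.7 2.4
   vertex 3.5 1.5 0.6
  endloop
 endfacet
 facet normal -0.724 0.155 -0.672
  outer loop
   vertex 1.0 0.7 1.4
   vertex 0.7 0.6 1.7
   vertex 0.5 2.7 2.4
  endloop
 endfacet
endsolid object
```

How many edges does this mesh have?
18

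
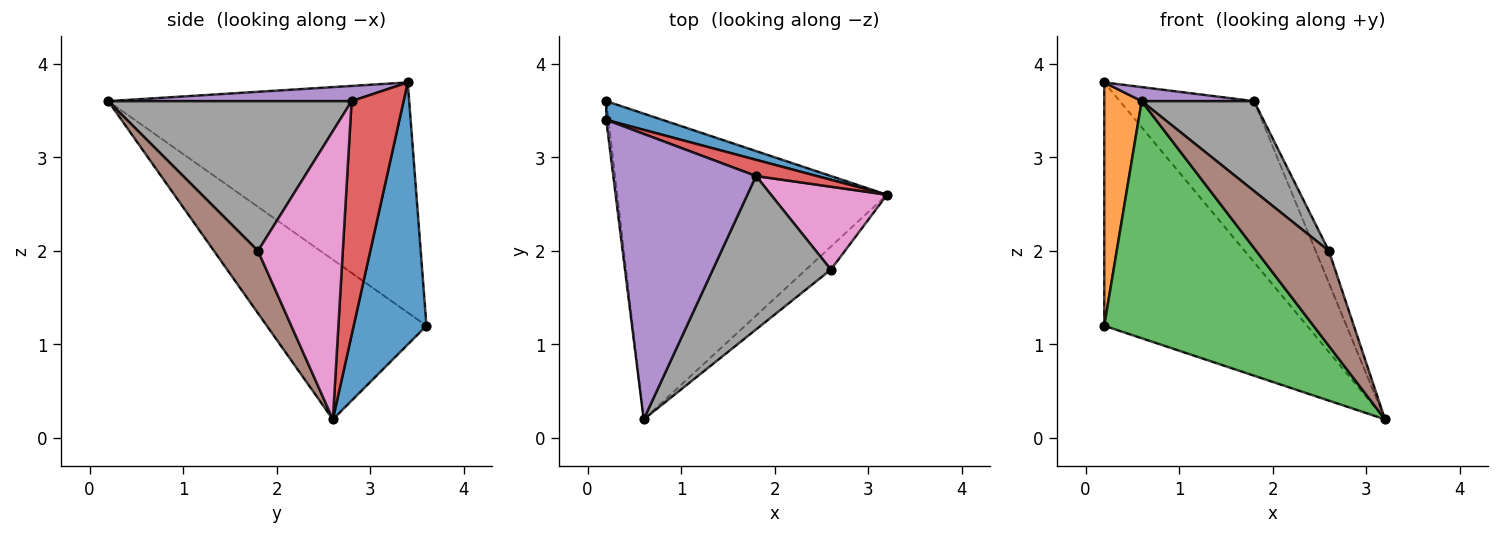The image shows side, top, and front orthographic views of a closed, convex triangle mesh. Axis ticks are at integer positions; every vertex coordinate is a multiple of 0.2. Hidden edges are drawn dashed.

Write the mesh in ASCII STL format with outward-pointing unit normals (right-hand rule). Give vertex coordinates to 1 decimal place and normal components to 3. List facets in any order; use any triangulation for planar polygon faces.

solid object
 facet normal 0.337 0.939 0.072
  outer loop
   vertex 0.2 3.6 1.2
   vertex 0.2 3.4 3.8
   vertex 3.2 2.6 0.2
  endloop
 endfacet
 facet normal -0.992 -0.123 -0.009
  outer loop
   vertex 0.2 3.6 1.2
   vertex 0.6 0.2 3.6
   vertex 0.2 3.4 3.8
  endloop
 endfacet
 facet normal -0.424 -0.555 -0.716
  outer loop
   vertex 0.2 3.6 1.2
   vertex 3.2 2.6 0.2
   vertex 0.6 0.2 3.6
  endloop
 endfacet
 facet normal 0.360 0.928 0.094
  outer loop
   vertex 1.8 2.8 3.6
   vertex 3.2 2.6 0.2
   vertex 0.2 3.4 3.8
  endloop
 endfacet
 facet normal 0.106 -0.049 0.993
  outer loop
   vertex 1.8 2.8 3.6
   vertex 0.2 3.4 3.8
   vertex 0.6 0.2 3.6
  endloop
 endfacet
 facet normal 0.508 -0.837 -0.203
  outer loop
   vertex 2.6 1.8 2.0
   vertex 0.6 0.2 3.6
   vertex 3.2 2.6 0.2
  endloop
 endfacet
 facet normal 0.918 0.143 0.370
  outer loop
   vertex 2.6 1.8 2.0
   vertex 3.2 2.6 0.2
   vertex 1.8 2.8 3.6
  endloop
 endfacet
 facet normal 0.738 -0.341 0.582
  outer loop
   vertex 2.6 1.8 2.0
   vertex 1.8 2.8 3.6
   vertex 0.6 0.2 3.6
  endloop
 endfacet
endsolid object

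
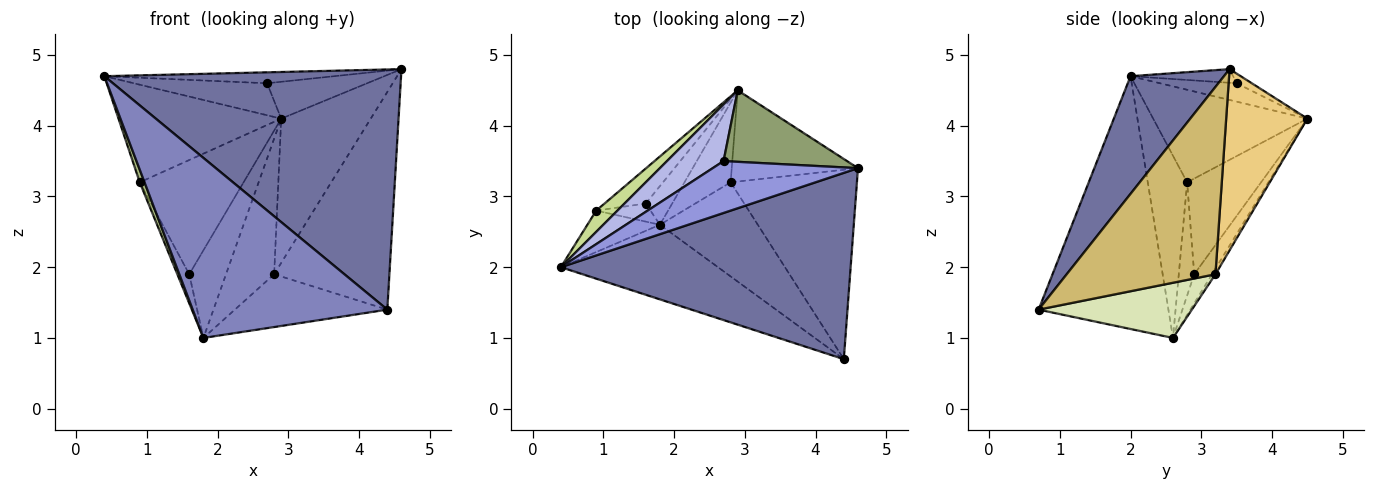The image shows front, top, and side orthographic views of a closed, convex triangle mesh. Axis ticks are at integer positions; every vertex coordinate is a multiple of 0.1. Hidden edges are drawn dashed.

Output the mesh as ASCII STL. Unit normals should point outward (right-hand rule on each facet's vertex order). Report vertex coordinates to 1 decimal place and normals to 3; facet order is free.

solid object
 facet normal 0.241 -0.767 0.595
  outer loop
   vertex 4.4 0.7 1.4
   vertex 4.6 3.4 4.8
   vertex 0.4 2.0 4.7
  endloop
 endfacet
 facet normal -0.525 -0.786 -0.326
  outer loop
   vertex 1.8 2.6 1.0
   vertex 4.4 0.7 1.4
   vertex 0.4 2.0 4.7
  endloop
 endfacet
 facet normal -0.092 0.206 0.974
  outer loop
   vertex 2.7 3.5 4.6
   vertex 0.4 2.0 4.7
   vertex 4.6 3.4 4.8
  endloop
 endfacet
 facet normal -0.272 0.473 0.838
  outer loop
   vertex 2.7 3.5 4.6
   vertex 2.9 4.5 4.1
   vertex 0.4 2.0 4.7
  endloop
 endfacet
 facet normal -0.069 0.457 0.887
  outer loop
   vertex 2.7 3.5 4.6
   vertex 4.6 3.4 4.8
   vertex 2.9 4.5 4.1
  endloop
 endfacet
 facet normal -0.923 -0.112 -0.368
  outer loop
   vertex 0.9 2.8 3.2
   vertex 1.8 2.6 1.0
   vertex 0.4 2.0 4.7
  endloop
 endfacet
 facet normal -0.680 0.717 0.156
  outer loop
   vertex 0.9 2.8 3.2
   vertex 0.4 2.0 4.7
   vertex 2.9 4.5 4.1
  endloop
 endfacet
 facet normal 0.441 0.439 -0.783
  outer loop
   vertex 2.8 3.2 1.9
   vertex 4.4 0.7 1.4
   vertex 1.8 2.6 1.0
  endloop
 endfacet
 facet normal -0.061 0.861 -0.506
  outer loop
   vertex 2.8 3.2 1.9
   vertex 1.8 2.6 1.0
   vertex 2.9 4.5 4.1
  endloop
 endfacet
 facet normal 0.698 0.541 -0.470
  outer loop
   vertex 2.8 3.2 1.9
   vertex 4.6 3.4 4.8
   vertex 4.4 0.7 1.4
  endloop
 endfacet
 facet normal 0.609 0.671 -0.424
  outer loop
   vertex 2.8 3.2 1.9
   vertex 2.9 4.5 4.1
   vertex 4.6 3.4 4.8
  endloop
 endfacet
 facet normal -0.405 0.836 -0.369
  outer loop
   vertex 1.6 2.9 1.9
   vertex 2.9 4.5 4.1
   vertex 1.8 2.6 1.0
  endloop
 endfacet
 facet normal -0.740 0.571 -0.355
  outer loop
   vertex 1.6 2.9 1.9
   vertex 1.8 2.6 1.0
   vertex 0.9 2.8 3.2
  endloop
 endfacet
 facet normal -0.563 0.790 -0.242
  outer loop
   vertex 1.6 2.9 1.9
   vertex 0.9 2.8 3.2
   vertex 2.9 4.5 4.1
  endloop
 endfacet
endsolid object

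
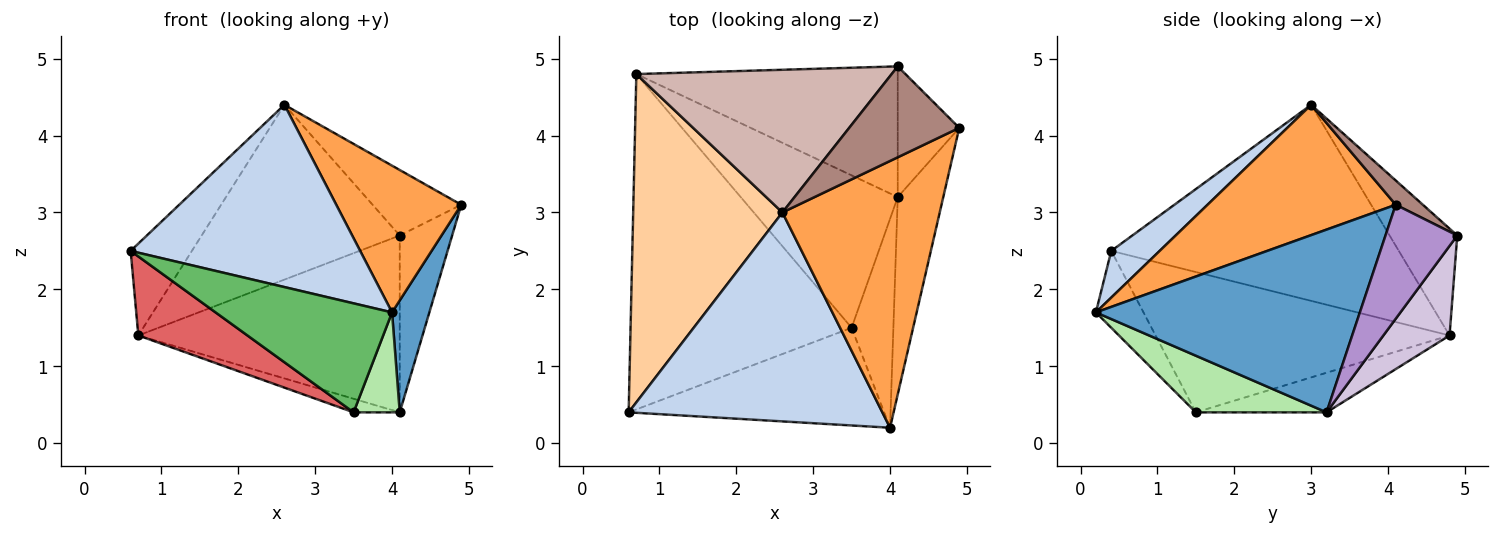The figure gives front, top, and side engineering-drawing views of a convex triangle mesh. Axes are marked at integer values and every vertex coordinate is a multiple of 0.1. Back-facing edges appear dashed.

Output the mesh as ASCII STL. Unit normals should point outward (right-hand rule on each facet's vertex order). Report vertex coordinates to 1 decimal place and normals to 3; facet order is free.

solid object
 facet normal 0.961 -0.136 -0.240
  outer loop
   vertex 4.1 3.2 0.4
   vertex 4.9 4.1 3.1
   vertex 4.0 0.2 1.7
  endloop
 endfacet
 facet normal 0.137 -0.651 0.746
  outer loop
   vertex 2.6 3.0 4.4
   vertex 0.6 0.4 2.5
   vertex 4.0 0.2 1.7
  endloop
 endfacet
 facet normal 0.587 -0.390 0.709
  outer loop
   vertex 2.6 3.0 4.4
   vertex 4.0 0.2 1.7
   vertex 4.9 4.1 3.1
  endloop
 endfacet
 facet normal -0.785 0.167 0.597
  outer loop
   vertex 2.6 3.0 4.4
   vertex 0.7 4.8 1.4
   vertex 0.6 0.4 2.5
  endloop
 endfacet
 facet normal -0.197 -0.730 -0.654
  outer loop
   vertex 3.5 1.5 0.4
   vertex 4.0 0.2 1.7
   vertex 0.6 0.4 2.5
  endloop
 endfacet
 facet normal 0.774 -0.273 -0.571
  outer loop
   vertex 3.5 1.5 0.4
   vertex 4.1 3.2 0.4
   vertex 4.0 0.2 1.7
  endloop
 endfacet
 facet normal -0.526 -0.195 -0.828
  outer loop
   vertex 3.5 1.5 0.4
   vertex 0.6 0.4 2.5
   vertex 0.7 4.8 1.4
  endloop
 endfacet
 facet normal -0.244 0.086 -0.966
  outer loop
   vertex 3.5 1.5 0.4
   vertex 0.7 4.8 1.4
   vertex 4.1 3.2 0.4
  endloop
 endfacet
 facet normal 0.740 0.541 -0.400
  outer loop
   vertex 4.1 4.9 2.7
   vertex 4.9 4.1 3.1
   vertex 4.1 3.2 0.4
  endloop
 endfacet
 facet normal 0.200 0.788 -0.582
  outer loop
   vertex 4.1 4.9 2.7
   vertex 4.1 3.2 0.4
   vertex 0.7 4.8 1.4
  endloop
 endfacet
 facet normal 0.176 0.575 0.799
  outer loop
   vertex 4.1 4.9 2.7
   vertex 2.6 3.0 4.4
   vertex 4.9 4.1 3.1
  endloop
 endfacet
 facet normal -0.256 0.749 0.611
  outer loop
   vertex 4.1 4.9 2.7
   vertex 0.7 4.8 1.4
   vertex 2.6 3.0 4.4
  endloop
 endfacet
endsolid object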